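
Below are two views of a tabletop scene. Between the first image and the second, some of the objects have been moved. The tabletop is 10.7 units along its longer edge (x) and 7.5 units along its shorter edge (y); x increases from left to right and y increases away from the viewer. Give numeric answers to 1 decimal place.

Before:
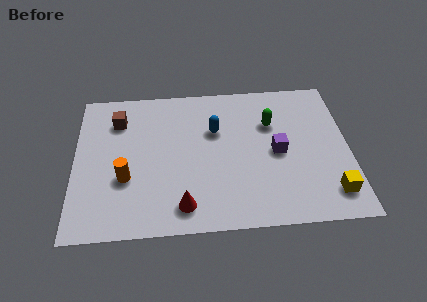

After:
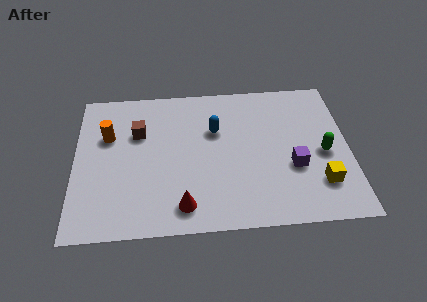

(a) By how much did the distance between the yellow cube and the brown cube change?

-1.6

They were about 9.3 units apart before and 7.7 after — 1.6 units closer together.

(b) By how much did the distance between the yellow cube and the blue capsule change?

-0.6

The distance was about 5.6 in the first image and 5.0 in the second, so they moved 0.6 units closer together.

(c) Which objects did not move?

the blue capsule and the red cone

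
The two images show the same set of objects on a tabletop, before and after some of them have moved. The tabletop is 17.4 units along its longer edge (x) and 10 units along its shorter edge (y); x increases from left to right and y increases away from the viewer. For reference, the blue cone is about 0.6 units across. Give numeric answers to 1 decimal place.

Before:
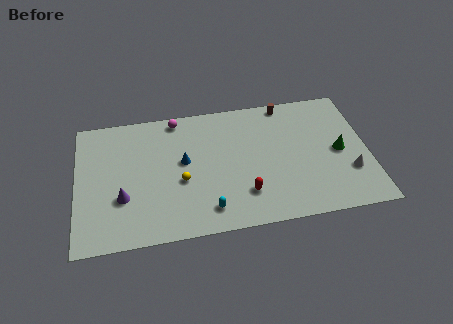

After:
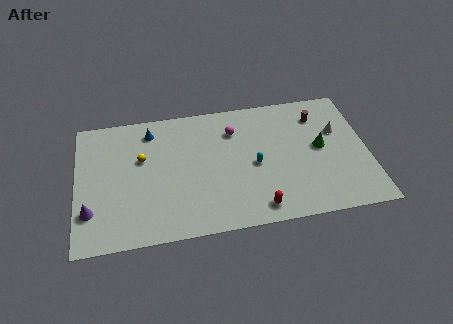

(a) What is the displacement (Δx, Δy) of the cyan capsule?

(2.9, 2.9)

The cyan capsule started near (7.7, 1.7) and ended near (10.6, 4.6).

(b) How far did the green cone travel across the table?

1.2

The green cone moved from about (15.7, 4.8) to (14.6, 5.3), a distance of √(1.1² + 0.5²) ≈ 1.2.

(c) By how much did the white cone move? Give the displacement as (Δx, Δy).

(-0.5, 3.3)

The white cone started near (16.2, 3.1) and ended near (15.7, 6.4).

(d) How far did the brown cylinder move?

2.3

From (12.7, 9.1) to (14.6, 7.8), the brown cylinder covered √(1.9² + 1.3²) ≈ 2.3 units.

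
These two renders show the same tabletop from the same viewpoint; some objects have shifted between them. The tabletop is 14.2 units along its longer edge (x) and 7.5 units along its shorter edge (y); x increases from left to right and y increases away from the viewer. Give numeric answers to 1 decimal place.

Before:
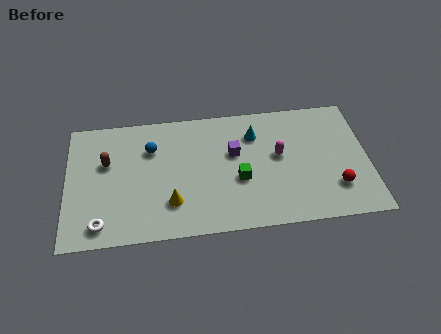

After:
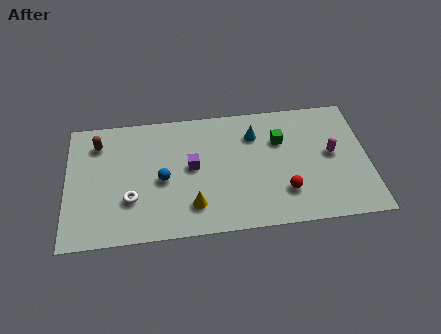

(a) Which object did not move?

the cyan cone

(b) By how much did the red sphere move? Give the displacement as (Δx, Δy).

(-2.4, 0.0)

The red sphere was at about (12.6, 2.0) and moved to about (10.2, 2.0).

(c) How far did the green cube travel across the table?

2.9

From (8.1, 3.0) to (10.1, 5.1), the green cube covered √(2.0² + 2.1²) ≈ 2.9 units.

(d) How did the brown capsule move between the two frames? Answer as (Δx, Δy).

(-0.4, 1.2)

From the two frames, the brown capsule sits at roughly (1.9, 4.7) before and (1.5, 5.9) after.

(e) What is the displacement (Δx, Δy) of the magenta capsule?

(2.5, -0.2)

The magenta capsule was at about (10.0, 4.2) and moved to about (12.5, 4.0).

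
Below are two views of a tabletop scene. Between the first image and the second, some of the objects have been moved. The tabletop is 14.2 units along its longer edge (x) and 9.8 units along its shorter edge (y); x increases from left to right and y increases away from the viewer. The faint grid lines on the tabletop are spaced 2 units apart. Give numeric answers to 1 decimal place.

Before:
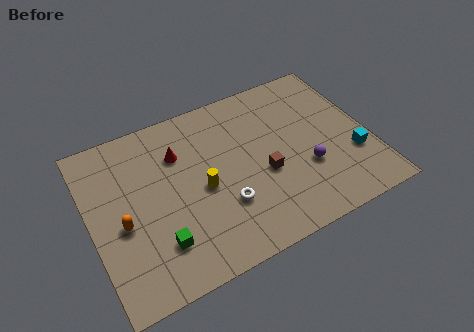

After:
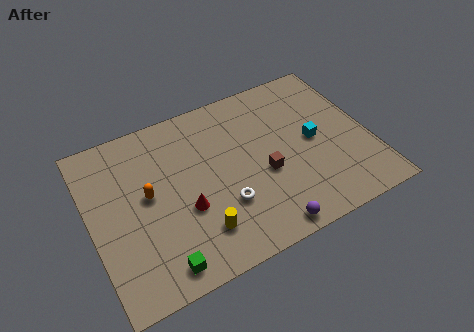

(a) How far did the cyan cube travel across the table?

2.5

From (13.2, 3.2) to (11.4, 4.9), the cyan cube covered √(1.8² + 1.7²) ≈ 2.5 units.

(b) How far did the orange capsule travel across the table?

1.8

The orange capsule moved from about (1.5, 4.2) to (2.9, 5.3), a distance of √(1.4² + 1.1²) ≈ 1.8.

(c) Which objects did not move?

the white torus and the brown cube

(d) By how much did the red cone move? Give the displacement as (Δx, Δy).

(-0.1, -3.3)

From the two frames, the red cone sits at roughly (4.7, 7.0) before and (4.6, 3.7) after.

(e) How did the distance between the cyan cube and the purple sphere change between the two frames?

+2.7

They were about 2.4 units apart before and 5.1 after — 2.7 units further apart.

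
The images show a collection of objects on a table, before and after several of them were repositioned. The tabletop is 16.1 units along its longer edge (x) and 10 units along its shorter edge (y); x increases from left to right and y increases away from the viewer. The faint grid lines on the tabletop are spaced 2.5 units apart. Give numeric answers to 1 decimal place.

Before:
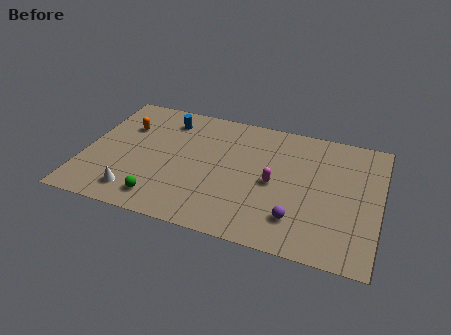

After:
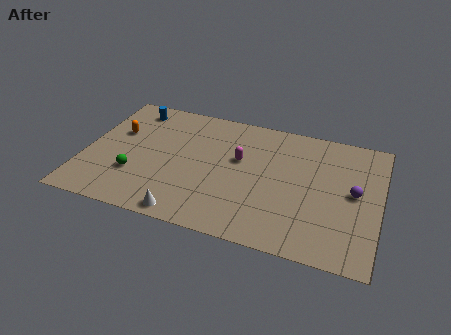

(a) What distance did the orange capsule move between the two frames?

0.7

From (2.0, 6.9) to (1.6, 6.3), the orange capsule covered √(0.4² + 0.6²) ≈ 0.7 units.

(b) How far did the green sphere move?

2.2

From (4.5, 1.6) to (2.9, 3.1), the green sphere covered √(1.6² + 1.5²) ≈ 2.2 units.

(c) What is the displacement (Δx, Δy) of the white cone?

(2.9, -0.8)

The white cone started near (3.1, 1.7) and ended near (6.0, 0.9).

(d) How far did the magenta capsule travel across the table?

2.4

The magenta capsule moved from about (10.4, 4.7) to (8.4, 6.0), a distance of √(2.0² + 1.3²) ≈ 2.4.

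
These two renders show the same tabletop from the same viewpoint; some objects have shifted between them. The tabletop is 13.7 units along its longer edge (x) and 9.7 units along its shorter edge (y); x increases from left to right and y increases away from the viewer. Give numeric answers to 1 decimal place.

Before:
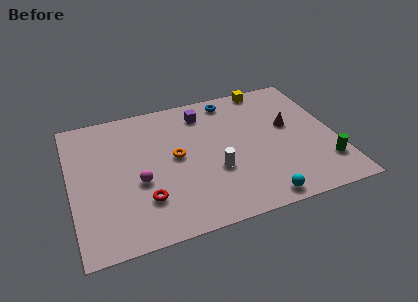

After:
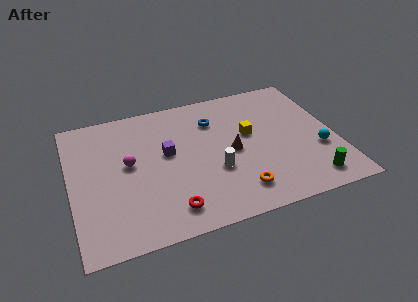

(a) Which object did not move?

the white cylinder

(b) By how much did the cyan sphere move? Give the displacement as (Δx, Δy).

(3.4, 2.5)

The cyan sphere was at about (9.3, 0.9) and moved to about (12.7, 3.4).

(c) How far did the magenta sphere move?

1.5

The magenta sphere moved from about (3.4, 3.9) to (3.0, 5.3), a distance of √(0.4² + 1.4²) ≈ 1.5.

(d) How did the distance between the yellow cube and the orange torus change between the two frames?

-2.5

Before: roughly 6.4 units apart; after: 3.9. That's 2.5 units closer together.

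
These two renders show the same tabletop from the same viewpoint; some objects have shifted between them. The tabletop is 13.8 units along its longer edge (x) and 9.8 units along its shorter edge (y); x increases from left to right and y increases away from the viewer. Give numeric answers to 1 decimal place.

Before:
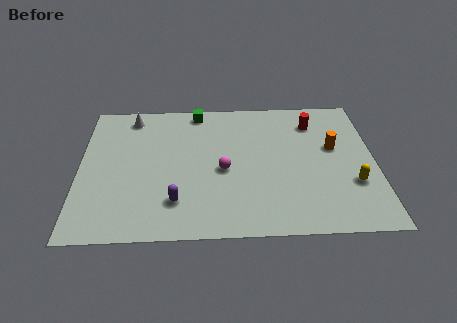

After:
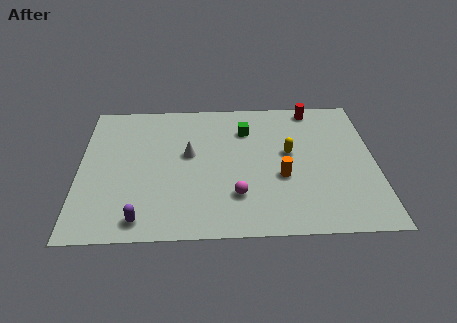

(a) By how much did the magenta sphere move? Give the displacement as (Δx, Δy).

(0.6, -1.8)

The magenta sphere was at about (6.7, 4.4) and moved to about (7.3, 2.6).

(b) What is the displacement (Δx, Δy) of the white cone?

(2.7, -2.9)

From the two frames, the white cone sits at roughly (2.4, 8.5) before and (5.1, 5.6) after.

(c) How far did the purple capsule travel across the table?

1.9

From (4.5, 2.3) to (2.9, 1.2), the purple capsule covered √(1.6² + 1.1²) ≈ 1.9 units.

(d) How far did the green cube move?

2.7

The green cube was near (5.5, 8.8) before and (7.8, 7.3) after, so it travelled √(2.3² + 1.5²) ≈ 2.7 units.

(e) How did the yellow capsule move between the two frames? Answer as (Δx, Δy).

(-2.9, 2.3)

From the two frames, the yellow capsule sits at roughly (12.7, 3.2) before and (9.8, 5.5) after.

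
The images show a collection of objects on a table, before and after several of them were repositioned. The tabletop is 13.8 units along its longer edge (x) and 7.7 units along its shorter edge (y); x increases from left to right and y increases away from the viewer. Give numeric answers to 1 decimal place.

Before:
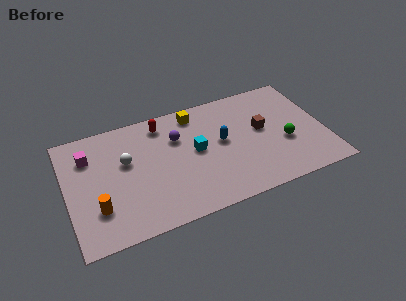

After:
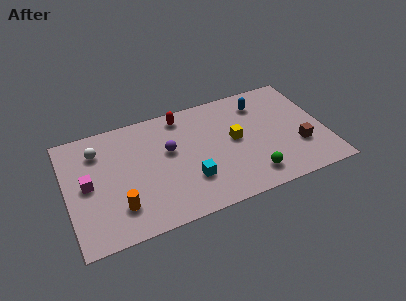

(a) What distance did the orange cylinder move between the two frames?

1.1

The orange cylinder moved from about (1.5, 2.2) to (2.6, 1.9), a distance of √(1.1² + 0.3²) ≈ 1.1.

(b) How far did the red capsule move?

1.1

From (5.3, 6.5) to (6.4, 6.7), the red capsule covered √(1.1² + 0.2²) ≈ 1.1 units.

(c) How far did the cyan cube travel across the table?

1.9

From (6.9, 4.1) to (6.4, 2.3), the cyan cube covered √(0.5² + 1.8²) ≈ 1.9 units.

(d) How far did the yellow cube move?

3.1

The yellow cube was near (7.1, 6.6) before and (9.0, 4.1) after, so it travelled √(1.9² + 2.5²) ≈ 3.1 units.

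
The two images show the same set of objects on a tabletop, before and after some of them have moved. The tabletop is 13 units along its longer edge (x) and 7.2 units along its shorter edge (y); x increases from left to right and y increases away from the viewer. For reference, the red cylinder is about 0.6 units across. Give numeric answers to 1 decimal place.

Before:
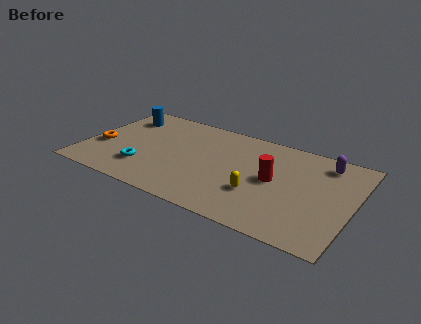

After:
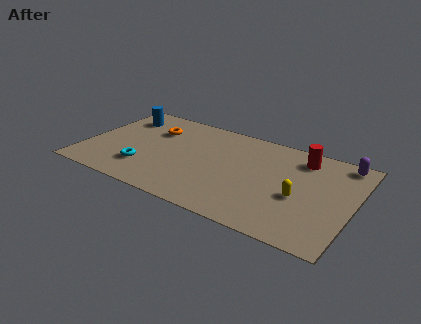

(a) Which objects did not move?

the blue cylinder and the cyan torus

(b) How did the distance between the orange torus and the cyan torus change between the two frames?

+0.7

They were about 2.5 units apart before and 3.2 after — 0.7 units further apart.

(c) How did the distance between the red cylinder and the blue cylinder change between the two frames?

+0.9

Before: roughly 8.0 units apart; after: 8.9. That's 0.9 units further apart.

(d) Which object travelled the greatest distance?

the orange torus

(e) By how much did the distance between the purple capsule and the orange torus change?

-1.9

Before: roughly 11.1 units apart; after: 9.2. That's 1.9 units closer together.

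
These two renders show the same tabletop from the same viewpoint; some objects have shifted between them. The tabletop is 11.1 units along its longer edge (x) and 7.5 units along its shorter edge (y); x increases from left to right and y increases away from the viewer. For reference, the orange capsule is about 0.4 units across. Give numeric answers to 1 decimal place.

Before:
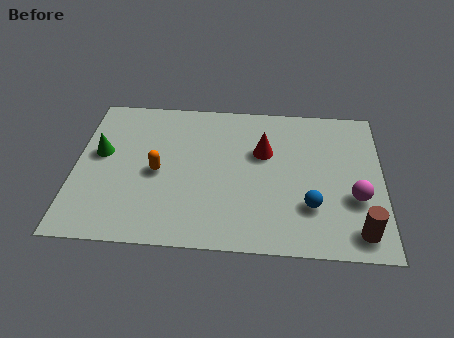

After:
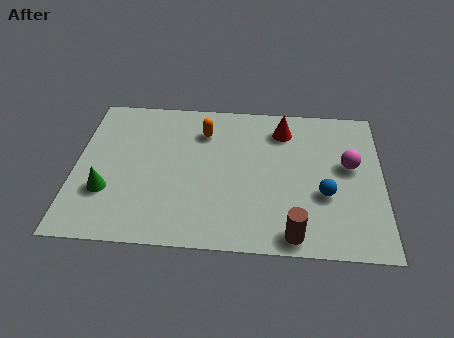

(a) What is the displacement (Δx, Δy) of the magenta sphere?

(-0.2, 1.6)

From the two frames, the magenta sphere sits at roughly (10.1, 2.7) before and (9.9, 4.3) after.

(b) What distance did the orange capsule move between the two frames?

2.7

The orange capsule moved from about (3.0, 3.5) to (4.6, 5.7), a distance of √(1.6² + 2.2²) ≈ 2.7.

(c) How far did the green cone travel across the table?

1.9

The green cone moved from about (0.9, 4.3) to (1.2, 2.4), a distance of √(0.3² + 1.9²) ≈ 1.9.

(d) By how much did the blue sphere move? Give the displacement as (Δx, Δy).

(0.5, 0.6)

The blue sphere was at about (8.5, 2.2) and moved to about (9.0, 2.8).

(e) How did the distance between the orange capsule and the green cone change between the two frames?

+2.5

They were about 2.2 units apart before and 4.7 after — 2.5 units further apart.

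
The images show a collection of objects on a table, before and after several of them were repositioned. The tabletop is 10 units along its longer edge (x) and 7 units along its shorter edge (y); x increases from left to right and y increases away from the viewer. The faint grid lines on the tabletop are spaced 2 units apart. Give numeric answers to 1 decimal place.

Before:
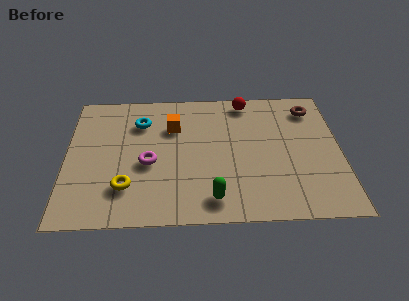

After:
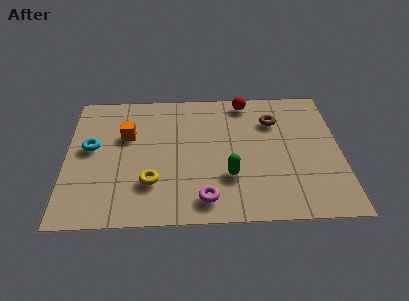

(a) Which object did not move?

the red sphere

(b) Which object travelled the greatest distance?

the magenta torus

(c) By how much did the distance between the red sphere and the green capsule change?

-1.2

The distance was about 5.3 in the first image and 4.1 in the second, so they moved 1.2 units closer together.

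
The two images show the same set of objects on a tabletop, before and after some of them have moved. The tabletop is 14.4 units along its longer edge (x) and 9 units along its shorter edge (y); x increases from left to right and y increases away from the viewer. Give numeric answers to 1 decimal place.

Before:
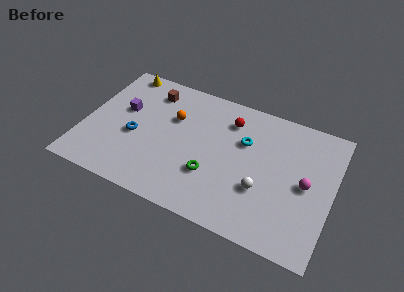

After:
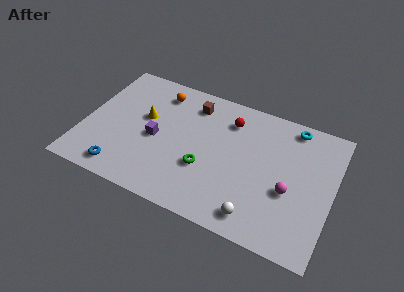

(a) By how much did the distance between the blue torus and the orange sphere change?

+3.5

Before: roughly 2.9 units apart; after: 6.4. That's 3.5 units further apart.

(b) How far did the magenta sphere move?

1.2

The magenta sphere moved from about (12.9, 4.4) to (12.0, 3.6), a distance of √(0.9² + 0.8²) ≈ 1.2.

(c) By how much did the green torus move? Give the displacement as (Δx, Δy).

(-0.4, 0.3)

The green torus was at about (7.6, 2.9) and moved to about (7.2, 3.2).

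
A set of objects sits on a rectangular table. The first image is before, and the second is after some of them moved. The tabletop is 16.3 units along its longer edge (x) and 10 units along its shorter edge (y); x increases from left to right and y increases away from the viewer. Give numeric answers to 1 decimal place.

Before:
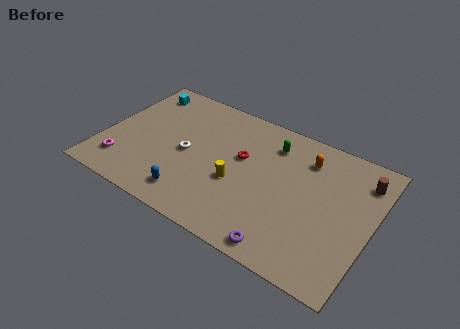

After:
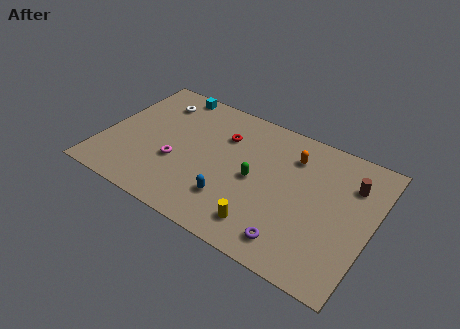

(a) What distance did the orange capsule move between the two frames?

0.8

From (12.0, 7.8) to (11.2, 7.6), the orange capsule covered √(0.8² + 0.2²) ≈ 0.8 units.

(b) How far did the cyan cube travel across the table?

1.9

The cyan cube moved from about (1.5, 8.4) to (3.3, 9.1), a distance of √(1.8² + 0.7²) ≈ 1.9.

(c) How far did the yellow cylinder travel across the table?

3.0

From (8.3, 4.0) to (10.3, 1.8), the yellow cylinder covered √(2.0² + 2.2²) ≈ 3.0 units.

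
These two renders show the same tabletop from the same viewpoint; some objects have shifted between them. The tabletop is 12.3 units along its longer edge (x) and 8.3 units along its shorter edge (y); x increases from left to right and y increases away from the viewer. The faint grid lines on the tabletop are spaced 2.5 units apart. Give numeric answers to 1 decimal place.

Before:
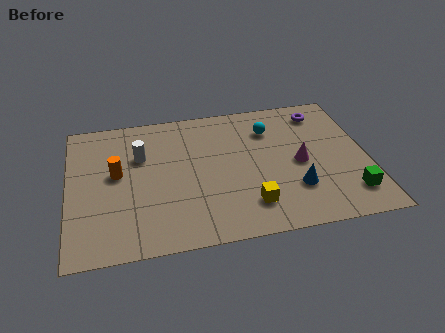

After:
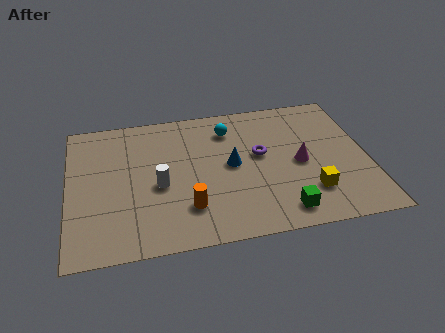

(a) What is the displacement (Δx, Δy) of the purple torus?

(-2.7, -2.2)

From the two frames, the purple torus sits at roughly (10.6, 6.9) before and (7.9, 4.7) after.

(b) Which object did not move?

the magenta cone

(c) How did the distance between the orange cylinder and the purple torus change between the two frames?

-4.9

They were about 8.9 units apart before and 4.0 after — 4.9 units closer together.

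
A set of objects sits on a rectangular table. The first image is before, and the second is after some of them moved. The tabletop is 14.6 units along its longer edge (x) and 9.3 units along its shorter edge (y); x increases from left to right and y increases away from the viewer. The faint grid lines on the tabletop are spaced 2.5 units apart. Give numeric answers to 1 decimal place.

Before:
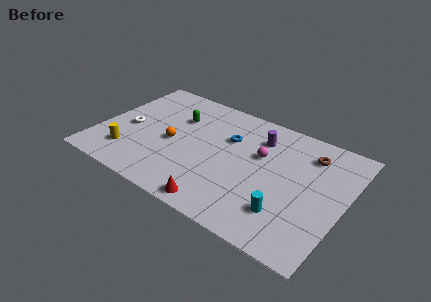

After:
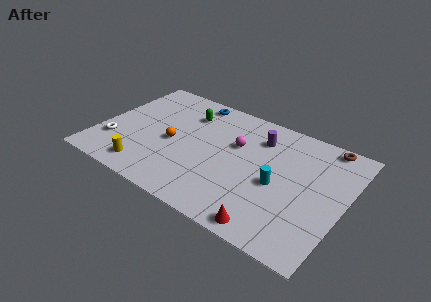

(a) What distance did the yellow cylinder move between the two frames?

1.4

The yellow cylinder was near (2.1, 2.1) before and (3.3, 1.4) after, so it travelled √(1.2² + 0.7²) ≈ 1.4 units.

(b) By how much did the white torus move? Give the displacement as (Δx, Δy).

(-0.6, -1.6)

The white torus was at about (1.7, 4.2) and moved to about (1.1, 2.6).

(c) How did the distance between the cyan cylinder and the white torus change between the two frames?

-0.3

The distance was about 10.1 in the first image and 9.8 in the second, so they moved 0.3 units closer together.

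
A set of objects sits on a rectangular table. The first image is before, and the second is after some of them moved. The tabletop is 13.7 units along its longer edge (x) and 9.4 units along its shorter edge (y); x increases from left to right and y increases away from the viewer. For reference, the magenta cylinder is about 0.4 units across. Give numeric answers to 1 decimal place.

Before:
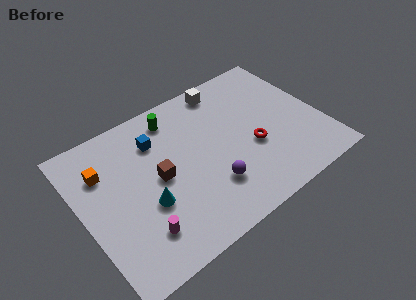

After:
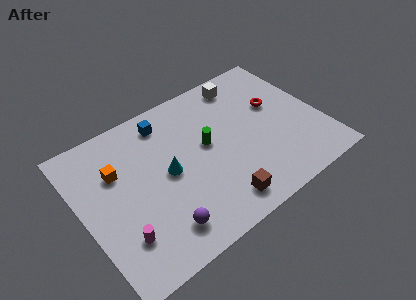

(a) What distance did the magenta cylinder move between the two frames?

1.0

From (2.7, 2.1) to (1.7, 2.4), the magenta cylinder covered √(1.0² + 0.3²) ≈ 1.0 units.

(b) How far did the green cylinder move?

3.0

The green cylinder was near (5.8, 7.9) before and (7.2, 5.2) after, so it travelled √(1.4² + 2.7²) ≈ 3.0 units.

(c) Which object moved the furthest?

the brown cube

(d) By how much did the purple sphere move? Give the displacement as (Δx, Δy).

(-3.1, -0.9)

From the two frames, the purple sphere sits at roughly (6.9, 2.6) before and (3.8, 1.7) after.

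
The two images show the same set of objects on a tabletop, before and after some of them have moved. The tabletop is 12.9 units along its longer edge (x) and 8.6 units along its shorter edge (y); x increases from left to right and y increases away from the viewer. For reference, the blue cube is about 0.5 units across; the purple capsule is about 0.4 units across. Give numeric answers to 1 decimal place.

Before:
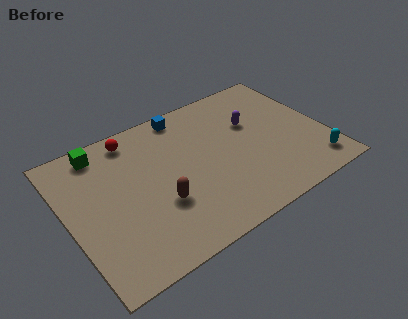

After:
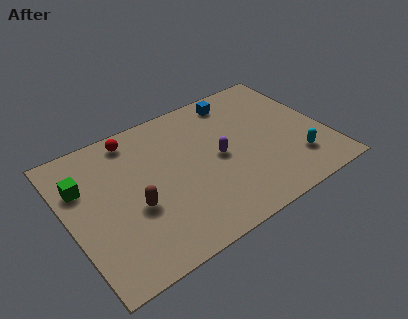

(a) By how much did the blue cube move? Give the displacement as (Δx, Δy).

(2.6, -0.3)

From the two frames, the blue cube sits at roughly (6.4, 7.7) before and (9.0, 7.4) after.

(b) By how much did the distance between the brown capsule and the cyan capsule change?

+0.3

They were about 7.8 units apart before and 8.1 after — 0.3 units further apart.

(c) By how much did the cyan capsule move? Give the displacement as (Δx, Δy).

(-0.8, 0.7)

From the two frames, the cyan capsule sits at roughly (11.9, 1.4) before and (11.1, 2.1) after.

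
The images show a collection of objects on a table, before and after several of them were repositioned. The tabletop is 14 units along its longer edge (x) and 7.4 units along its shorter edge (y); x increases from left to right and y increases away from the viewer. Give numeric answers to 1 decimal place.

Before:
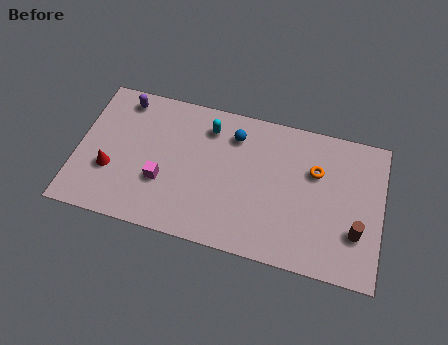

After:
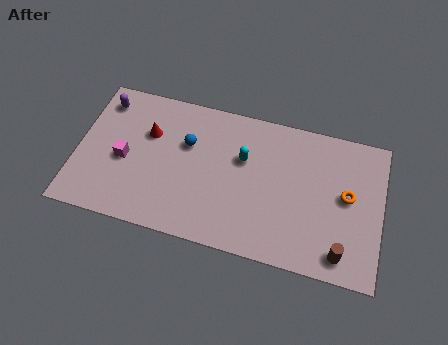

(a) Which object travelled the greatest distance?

the red cone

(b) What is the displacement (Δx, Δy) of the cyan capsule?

(1.7, -1.2)

The cyan capsule was at about (5.9, 5.9) and moved to about (7.6, 4.7).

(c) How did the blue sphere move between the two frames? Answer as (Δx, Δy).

(-2.1, -1.0)

The blue sphere started near (7.1, 5.8) and ended near (5.0, 4.8).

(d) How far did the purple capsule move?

0.9

The purple capsule was near (1.9, 6.4) before and (1.0, 6.1) after, so it travelled √(0.9² + 0.3²) ≈ 0.9 units.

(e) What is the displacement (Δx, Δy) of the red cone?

(1.6, 2.3)

The red cone started near (1.6, 2.6) and ended near (3.2, 4.9).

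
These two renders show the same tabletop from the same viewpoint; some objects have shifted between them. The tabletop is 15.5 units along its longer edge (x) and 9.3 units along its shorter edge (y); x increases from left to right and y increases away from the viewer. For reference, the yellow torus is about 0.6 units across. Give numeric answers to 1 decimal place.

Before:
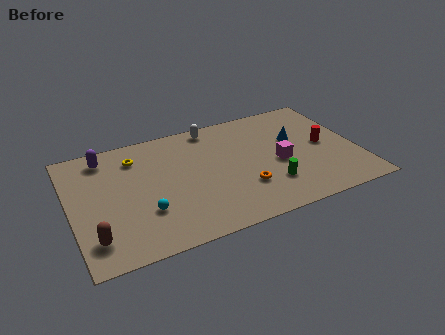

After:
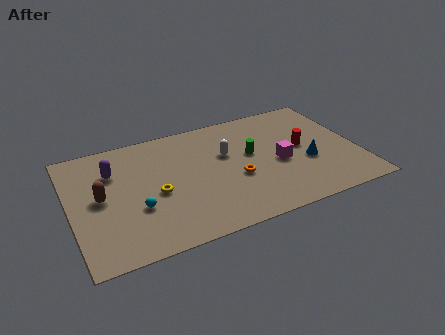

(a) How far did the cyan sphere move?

0.6

The cyan sphere was near (3.8, 2.9) before and (3.4, 3.3) after, so it travelled √(0.4² + 0.4²) ≈ 0.6 units.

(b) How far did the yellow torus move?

3.3

From (3.7, 7.3) to (4.5, 4.1), the yellow torus covered √(0.8² + 3.2²) ≈ 3.3 units.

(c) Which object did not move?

the magenta cube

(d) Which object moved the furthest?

the yellow torus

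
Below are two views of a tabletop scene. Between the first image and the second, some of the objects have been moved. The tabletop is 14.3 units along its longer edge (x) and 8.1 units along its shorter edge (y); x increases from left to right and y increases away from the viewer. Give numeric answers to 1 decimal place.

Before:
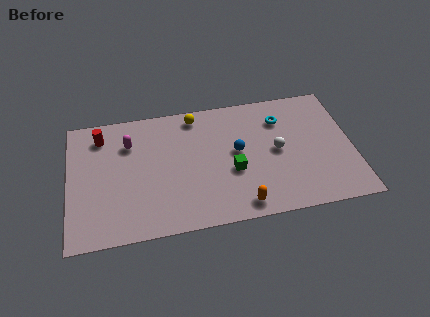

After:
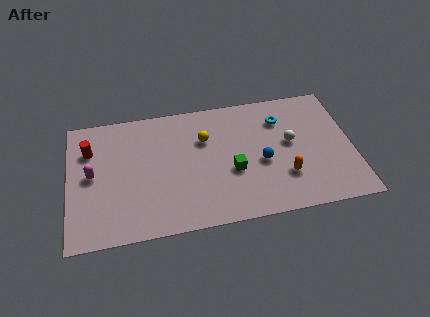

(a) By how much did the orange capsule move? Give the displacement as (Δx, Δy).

(2.3, 1.4)

The orange capsule was at about (8.5, 1.0) and moved to about (10.8, 2.4).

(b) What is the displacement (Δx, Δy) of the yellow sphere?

(0.4, -1.6)

The yellow sphere was at about (6.5, 7.1) and moved to about (6.9, 5.5).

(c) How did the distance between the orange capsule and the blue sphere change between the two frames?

-1.8

The distance was about 3.4 in the first image and 1.6 in the second, so they moved 1.8 units closer together.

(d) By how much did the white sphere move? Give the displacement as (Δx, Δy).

(0.7, 0.4)

The white sphere started near (10.5, 4.1) and ended near (11.2, 4.5).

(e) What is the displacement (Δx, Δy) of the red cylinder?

(-0.6, -0.8)

The red cylinder was at about (1.7, 6.6) and moved to about (1.1, 5.8).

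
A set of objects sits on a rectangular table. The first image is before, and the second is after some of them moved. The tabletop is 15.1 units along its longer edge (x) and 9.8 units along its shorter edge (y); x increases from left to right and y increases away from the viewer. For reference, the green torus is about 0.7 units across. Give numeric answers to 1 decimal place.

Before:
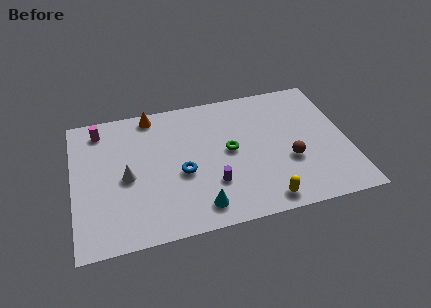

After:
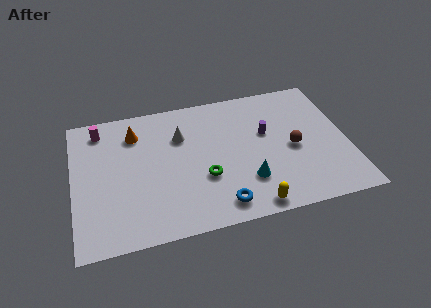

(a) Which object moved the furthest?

the purple cylinder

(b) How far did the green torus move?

2.2

The green torus moved from about (8.6, 5.1) to (7.1, 3.5), a distance of √(1.5² + 1.6²) ≈ 2.2.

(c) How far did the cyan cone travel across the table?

3.0

The cyan cone was near (6.7, 1.5) before and (9.4, 2.7) after, so it travelled √(2.7² + 1.2²) ≈ 3.0 units.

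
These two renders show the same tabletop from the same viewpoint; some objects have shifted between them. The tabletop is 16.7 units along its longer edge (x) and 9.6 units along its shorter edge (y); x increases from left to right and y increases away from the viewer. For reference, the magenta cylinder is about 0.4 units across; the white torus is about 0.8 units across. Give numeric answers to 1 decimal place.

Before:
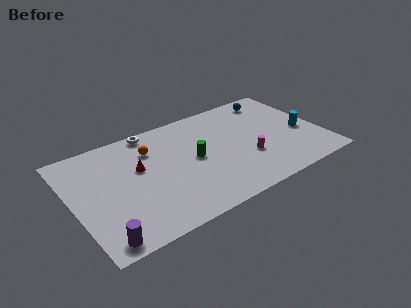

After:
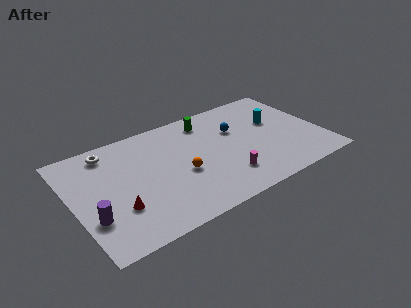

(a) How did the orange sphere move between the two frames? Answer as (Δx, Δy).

(1.6, -3.1)

From the two frames, the orange sphere sits at roughly (5.5, 7.1) before and (7.1, 4.0) after.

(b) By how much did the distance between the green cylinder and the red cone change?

+4.7

The distance was about 3.7 in the first image and 8.4 in the second, so they moved 4.7 units further apart.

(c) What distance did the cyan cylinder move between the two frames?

2.4

The cyan cylinder moved from about (15.5, 4.1) to (13.9, 5.9), a distance of √(1.6² + 1.8²) ≈ 2.4.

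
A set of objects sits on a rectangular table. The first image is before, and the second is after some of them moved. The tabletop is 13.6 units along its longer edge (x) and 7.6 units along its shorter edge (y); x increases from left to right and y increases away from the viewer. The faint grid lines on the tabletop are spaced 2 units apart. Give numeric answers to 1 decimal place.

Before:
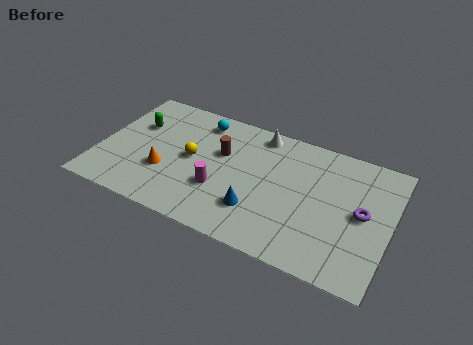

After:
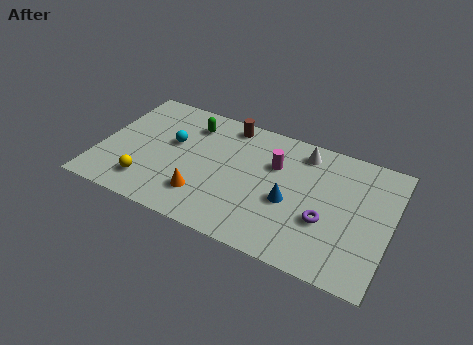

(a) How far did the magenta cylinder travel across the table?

3.4

The magenta cylinder moved from about (5.8, 2.6) to (8.1, 5.1), a distance of √(2.3² + 2.5²) ≈ 3.4.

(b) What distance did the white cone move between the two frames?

2.1

From (7.2, 6.7) to (9.3, 6.4), the white cone covered √(2.1² + 0.3²) ≈ 2.1 units.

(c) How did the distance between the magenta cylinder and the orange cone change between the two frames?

+1.8

They were about 2.6 units apart before and 4.4 after — 1.8 units further apart.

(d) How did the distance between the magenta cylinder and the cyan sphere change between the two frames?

+0.8

The distance was about 4.0 in the first image and 4.8 in the second, so they moved 0.8 units further apart.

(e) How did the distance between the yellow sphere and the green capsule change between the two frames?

+1.6

They were about 3.0 units apart before and 4.6 after — 1.6 units further apart.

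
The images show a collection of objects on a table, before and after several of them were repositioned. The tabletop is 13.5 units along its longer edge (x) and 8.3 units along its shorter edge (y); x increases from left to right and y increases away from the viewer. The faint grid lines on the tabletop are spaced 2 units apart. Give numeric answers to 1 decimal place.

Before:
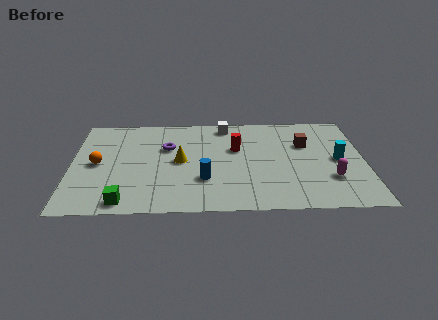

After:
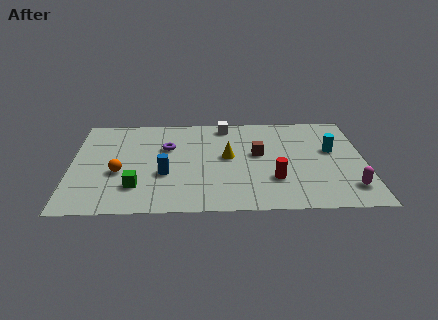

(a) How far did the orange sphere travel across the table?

1.3

The orange sphere moved from about (1.2, 4.1) to (2.2, 3.3), a distance of √(1.0² + 0.8²) ≈ 1.3.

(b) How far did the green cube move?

1.3

The green cube was near (2.5, 0.9) before and (3.0, 2.1) after, so it travelled √(0.5² + 1.2²) ≈ 1.3 units.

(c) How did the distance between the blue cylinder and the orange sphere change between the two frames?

-3.0

Before: roughly 5.1 units apart; after: 2.1. That's 3.0 units closer together.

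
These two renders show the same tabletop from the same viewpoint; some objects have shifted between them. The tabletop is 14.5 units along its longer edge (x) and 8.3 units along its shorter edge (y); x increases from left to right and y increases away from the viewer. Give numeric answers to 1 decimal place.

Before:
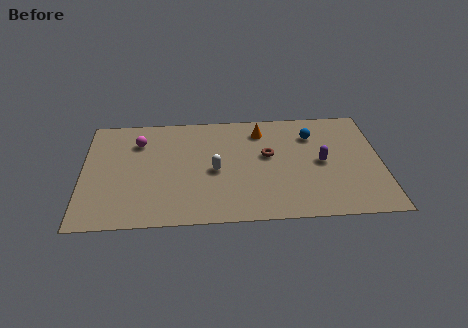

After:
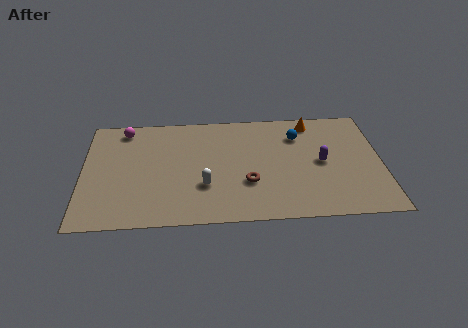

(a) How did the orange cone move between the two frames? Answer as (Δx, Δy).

(2.5, 0.5)

The orange cone was at about (8.7, 6.7) and moved to about (11.2, 7.2).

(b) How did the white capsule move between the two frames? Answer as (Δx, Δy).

(-0.5, -1.1)

The white capsule started near (6.4, 3.8) and ended near (5.9, 2.7).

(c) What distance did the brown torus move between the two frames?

2.2

The brown torus was near (9.0, 4.8) before and (8.0, 2.8) after, so it travelled √(1.0² + 2.0²) ≈ 2.2 units.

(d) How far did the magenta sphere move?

1.2

The magenta sphere was near (2.7, 6.2) before and (2.0, 7.2) after, so it travelled √(0.7² + 1.0²) ≈ 1.2 units.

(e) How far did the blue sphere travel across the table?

0.7

The blue sphere was near (11.2, 6.2) before and (10.5, 6.2) after, so it travelled √(0.7² + 0.0²) ≈ 0.7 units.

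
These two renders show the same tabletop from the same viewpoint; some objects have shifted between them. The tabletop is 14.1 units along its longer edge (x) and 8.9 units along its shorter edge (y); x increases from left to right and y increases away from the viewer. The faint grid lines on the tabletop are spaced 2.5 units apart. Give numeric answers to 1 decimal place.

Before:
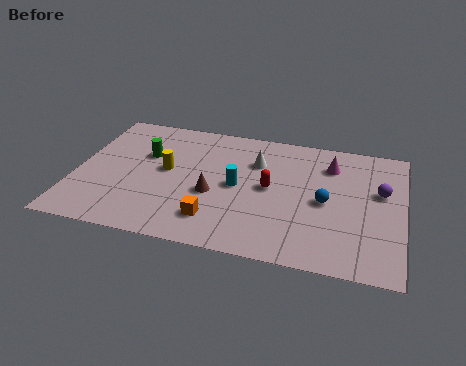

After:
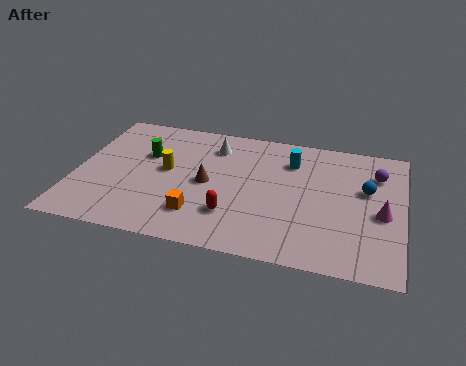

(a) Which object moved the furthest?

the magenta cone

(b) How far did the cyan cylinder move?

3.2

From (7.0, 4.4) to (9.2, 6.7), the cyan cylinder covered √(2.2² + 2.3²) ≈ 3.2 units.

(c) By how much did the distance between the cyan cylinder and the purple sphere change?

-2.5

The distance was about 6.2 in the first image and 3.7 in the second, so they moved 2.5 units closer together.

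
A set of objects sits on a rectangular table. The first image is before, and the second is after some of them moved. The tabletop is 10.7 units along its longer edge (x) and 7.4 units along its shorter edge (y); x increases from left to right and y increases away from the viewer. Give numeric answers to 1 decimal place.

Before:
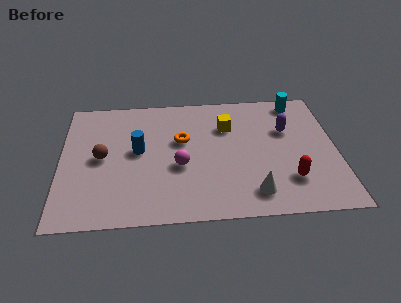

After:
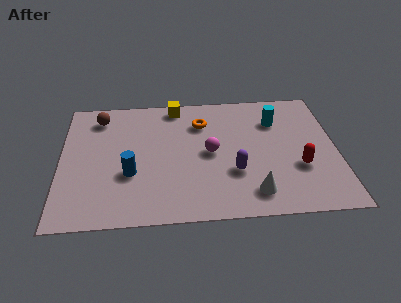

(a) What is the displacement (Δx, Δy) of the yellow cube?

(-2.0, 1.4)

From the two frames, the yellow cube sits at roughly (6.5, 5.2) before and (4.5, 6.6) after.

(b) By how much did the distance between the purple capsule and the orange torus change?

-0.9

The distance was about 4.1 in the first image and 3.2 in the second, so they moved 0.9 units closer together.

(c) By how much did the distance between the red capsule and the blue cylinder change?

+0.3

They were about 6.2 units apart before and 6.5 after — 0.3 units further apart.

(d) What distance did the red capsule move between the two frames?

0.8

From (8.8, 1.9) to (9.2, 2.6), the red capsule covered √(0.4² + 0.7²) ≈ 0.8 units.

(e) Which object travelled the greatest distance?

the purple capsule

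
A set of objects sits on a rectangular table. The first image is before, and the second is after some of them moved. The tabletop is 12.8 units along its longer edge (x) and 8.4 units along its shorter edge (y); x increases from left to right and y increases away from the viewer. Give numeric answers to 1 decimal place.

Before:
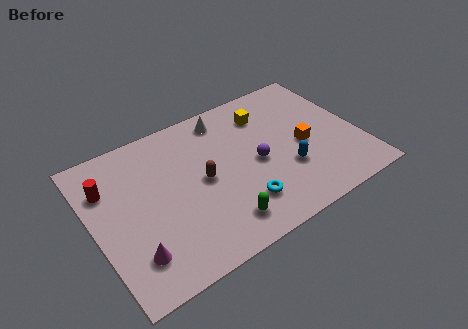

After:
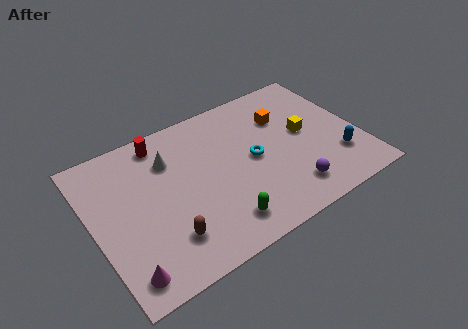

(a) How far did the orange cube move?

2.2

The orange cube was near (10.1, 3.8) before and (9.5, 5.9) after, so it travelled √(0.6² + 2.1²) ≈ 2.2 units.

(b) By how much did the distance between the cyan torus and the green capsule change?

+2.2

They were about 1.2 units apart before and 3.4 after — 2.2 units further apart.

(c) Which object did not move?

the green capsule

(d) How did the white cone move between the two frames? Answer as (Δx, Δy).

(-2.9, -1.1)

From the two frames, the white cone sits at roughly (6.8, 7.2) before and (3.9, 6.1) after.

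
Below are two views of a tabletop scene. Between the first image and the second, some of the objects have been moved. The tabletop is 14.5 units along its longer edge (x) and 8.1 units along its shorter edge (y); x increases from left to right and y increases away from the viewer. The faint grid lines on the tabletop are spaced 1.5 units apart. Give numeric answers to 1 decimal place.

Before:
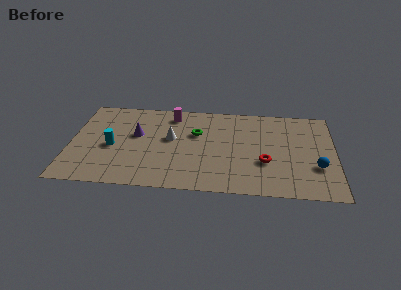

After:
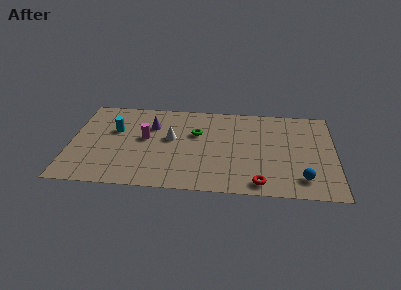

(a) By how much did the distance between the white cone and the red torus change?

+0.6

Before: roughly 5.5 units apart; after: 6.1. That's 0.6 units further apart.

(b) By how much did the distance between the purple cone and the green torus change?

-0.8

The distance was about 3.3 in the first image and 2.5 in the second, so they moved 0.8 units closer together.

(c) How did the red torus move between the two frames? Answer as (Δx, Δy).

(-0.3, -1.9)

The red torus started near (10.7, 2.9) and ended near (10.4, 1.0).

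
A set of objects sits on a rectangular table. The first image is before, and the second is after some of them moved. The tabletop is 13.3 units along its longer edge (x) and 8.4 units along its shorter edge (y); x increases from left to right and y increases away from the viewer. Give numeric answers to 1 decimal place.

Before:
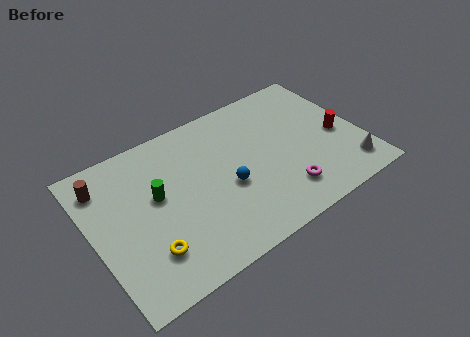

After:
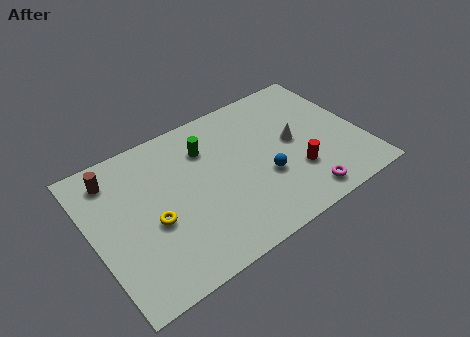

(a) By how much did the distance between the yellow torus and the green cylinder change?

+1.3

The distance was about 2.8 in the first image and 4.1 in the second, so they moved 1.3 units further apart.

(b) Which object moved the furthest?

the white cone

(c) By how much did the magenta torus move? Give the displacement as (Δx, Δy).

(0.8, -0.7)

The magenta torus started near (9.0, 1.8) and ended near (9.8, 1.1).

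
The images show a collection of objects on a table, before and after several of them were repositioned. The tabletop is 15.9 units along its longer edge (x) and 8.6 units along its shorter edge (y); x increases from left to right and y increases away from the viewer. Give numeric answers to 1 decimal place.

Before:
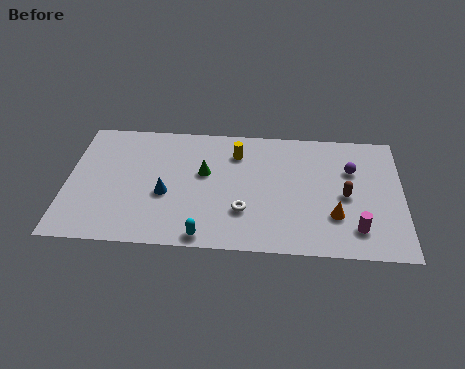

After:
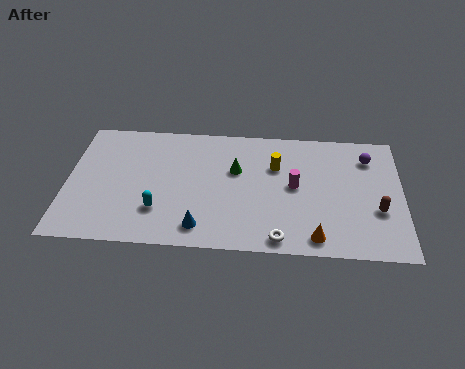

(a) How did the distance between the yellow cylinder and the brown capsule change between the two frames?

-0.3

The distance was about 5.8 in the first image and 5.5 in the second, so they moved 0.3 units closer together.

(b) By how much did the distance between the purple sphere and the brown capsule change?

+1.8

Before: roughly 1.8 units apart; after: 3.6. That's 1.8 units further apart.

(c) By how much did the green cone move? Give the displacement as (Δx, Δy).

(1.5, 0.3)

The green cone was at about (6.5, 5.1) and moved to about (8.0, 5.4).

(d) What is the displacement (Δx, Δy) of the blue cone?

(1.7, -2.1)

The blue cone was at about (4.7, 3.5) and moved to about (6.4, 1.4).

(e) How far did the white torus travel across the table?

2.4

From (8.4, 2.6) to (10.1, 0.9), the white torus covered √(1.7² + 1.7²) ≈ 2.4 units.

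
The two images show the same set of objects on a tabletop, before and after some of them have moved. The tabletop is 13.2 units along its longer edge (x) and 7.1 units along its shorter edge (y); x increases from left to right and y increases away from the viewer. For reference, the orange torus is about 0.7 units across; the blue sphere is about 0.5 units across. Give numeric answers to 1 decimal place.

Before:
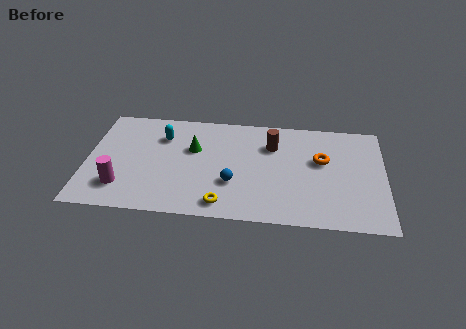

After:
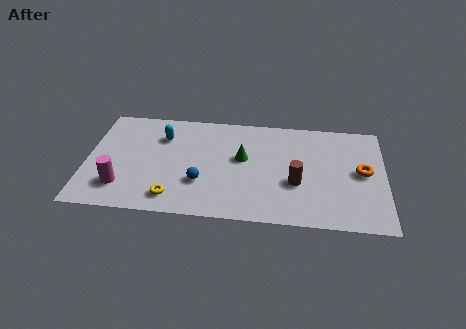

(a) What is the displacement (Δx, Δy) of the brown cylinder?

(1.1, -2.4)

From the two frames, the brown cylinder sits at roughly (8.2, 5.1) before and (9.3, 2.7) after.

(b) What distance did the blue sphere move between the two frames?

1.4

From (6.5, 2.4) to (5.1, 2.3), the blue sphere covered √(1.4² + 0.1²) ≈ 1.4 units.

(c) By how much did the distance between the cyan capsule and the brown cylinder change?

+1.6

Before: roughly 4.9 units apart; after: 6.5. That's 1.6 units further apart.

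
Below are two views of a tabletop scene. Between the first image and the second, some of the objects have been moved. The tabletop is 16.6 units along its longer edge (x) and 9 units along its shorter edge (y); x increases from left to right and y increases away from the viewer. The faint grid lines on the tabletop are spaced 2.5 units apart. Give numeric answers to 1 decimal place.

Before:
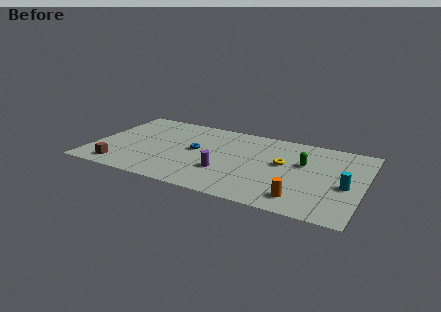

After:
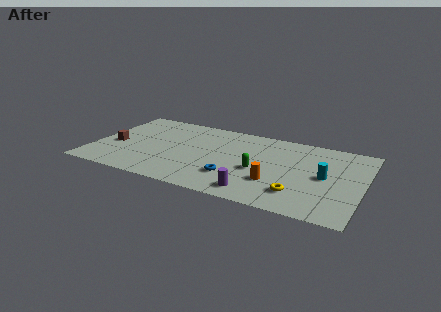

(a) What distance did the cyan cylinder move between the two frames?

1.4

The cyan cylinder was near (15.6, 3.9) before and (14.3, 4.5) after, so it travelled √(1.3² + 0.6²) ≈ 1.4 units.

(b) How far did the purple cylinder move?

2.6

The purple cylinder was near (8.3, 2.9) before and (10.4, 1.3) after, so it travelled √(2.1² + 1.6²) ≈ 2.6 units.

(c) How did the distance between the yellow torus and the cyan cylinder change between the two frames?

-1.3

They were about 4.1 units apart before and 2.8 after — 1.3 units closer together.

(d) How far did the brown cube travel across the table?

2.6

The brown cube was near (2.0, 1.3) before and (1.3, 3.8) after, so it travelled √(0.7² + 2.5²) ≈ 2.6 units.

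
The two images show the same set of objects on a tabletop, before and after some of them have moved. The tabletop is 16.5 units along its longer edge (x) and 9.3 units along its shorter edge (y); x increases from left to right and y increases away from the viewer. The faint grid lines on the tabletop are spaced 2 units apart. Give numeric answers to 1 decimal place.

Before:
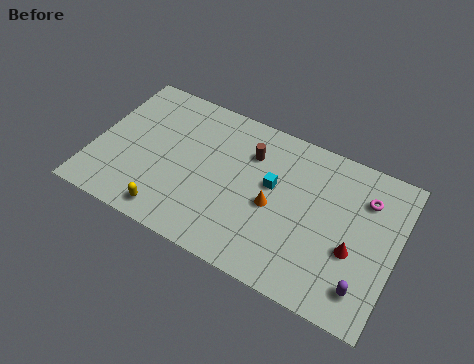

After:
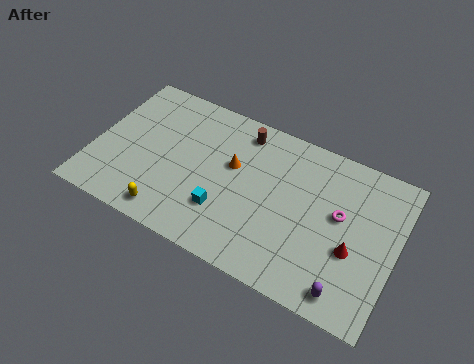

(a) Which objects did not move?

the red cone and the yellow capsule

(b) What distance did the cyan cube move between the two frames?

3.5

From (9.7, 5.4) to (7.4, 2.7), the cyan cube covered √(2.3² + 2.7²) ≈ 3.5 units.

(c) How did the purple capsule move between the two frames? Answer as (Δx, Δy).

(-0.8, -0.6)

From the two frames, the purple capsule sits at roughly (15.1, 1.8) before and (14.3, 1.2) after.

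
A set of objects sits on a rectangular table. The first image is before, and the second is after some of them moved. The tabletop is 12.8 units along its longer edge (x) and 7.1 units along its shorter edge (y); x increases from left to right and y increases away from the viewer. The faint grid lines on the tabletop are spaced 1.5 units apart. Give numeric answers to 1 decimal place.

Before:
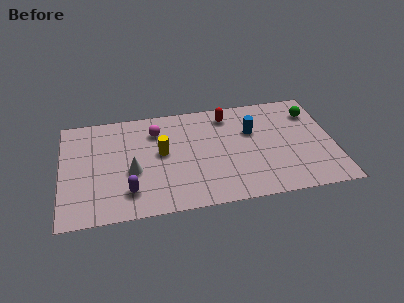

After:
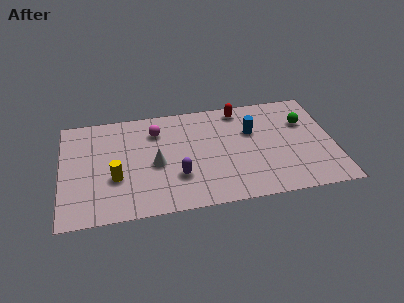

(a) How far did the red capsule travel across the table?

0.7

The red capsule moved from about (7.9, 5.9) to (8.5, 6.2), a distance of √(0.6² + 0.3²) ≈ 0.7.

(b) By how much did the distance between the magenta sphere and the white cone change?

-0.6

They were about 2.8 units apart before and 2.2 after — 0.6 units closer together.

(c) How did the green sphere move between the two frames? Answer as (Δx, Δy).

(-0.4, -0.6)

From the two frames, the green sphere sits at roughly (11.9, 5.4) before and (11.5, 4.8) after.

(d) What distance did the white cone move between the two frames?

1.1

From (3.3, 2.9) to (4.4, 3.2), the white cone covered √(1.1² + 0.3²) ≈ 1.1 units.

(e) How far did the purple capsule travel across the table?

2.4

The purple capsule was near (3.1, 1.6) before and (5.4, 2.2) after, so it travelled √(2.3² + 0.6²) ≈ 2.4 units.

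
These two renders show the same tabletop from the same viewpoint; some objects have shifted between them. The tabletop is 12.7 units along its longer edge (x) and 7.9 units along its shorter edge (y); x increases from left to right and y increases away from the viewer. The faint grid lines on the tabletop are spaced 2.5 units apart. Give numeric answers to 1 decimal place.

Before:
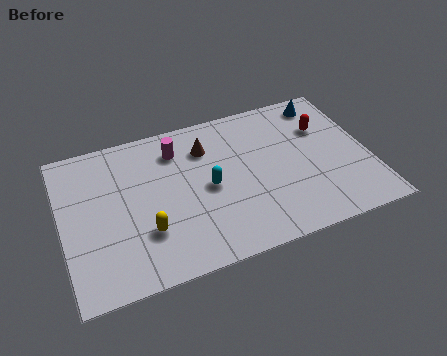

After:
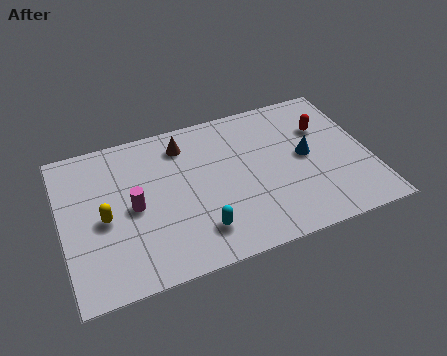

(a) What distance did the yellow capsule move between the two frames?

2.0

From (3.3, 2.4) to (1.7, 3.6), the yellow capsule covered √(1.6² + 1.2²) ≈ 2.0 units.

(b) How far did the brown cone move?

1.0

The brown cone moved from about (6.1, 5.9) to (5.2, 6.4), a distance of √(0.9² + 0.5²) ≈ 1.0.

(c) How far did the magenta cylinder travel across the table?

3.1

The magenta cylinder moved from about (4.9, 6.2) to (2.9, 3.8), a distance of √(2.0² + 2.4²) ≈ 3.1.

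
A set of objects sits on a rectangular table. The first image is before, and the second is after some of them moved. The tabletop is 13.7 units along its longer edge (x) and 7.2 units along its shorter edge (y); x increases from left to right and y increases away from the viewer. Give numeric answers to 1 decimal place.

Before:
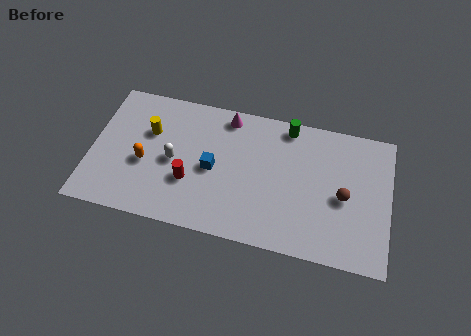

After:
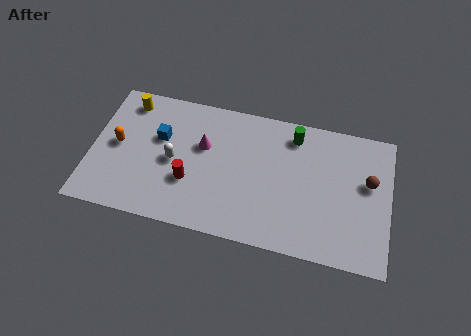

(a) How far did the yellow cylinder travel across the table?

1.8

The yellow cylinder moved from about (2.6, 4.7) to (1.5, 6.1), a distance of √(1.1² + 1.4²) ≈ 1.8.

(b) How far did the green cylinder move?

0.5

The green cylinder was near (8.9, 6.4) before and (9.2, 6.0) after, so it travelled √(0.3² + 0.4²) ≈ 0.5 units.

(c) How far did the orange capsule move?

1.5

The orange capsule was near (2.5, 3.0) before and (1.2, 3.7) after, so it travelled √(1.3² + 0.7²) ≈ 1.5 units.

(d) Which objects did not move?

the red cylinder and the white capsule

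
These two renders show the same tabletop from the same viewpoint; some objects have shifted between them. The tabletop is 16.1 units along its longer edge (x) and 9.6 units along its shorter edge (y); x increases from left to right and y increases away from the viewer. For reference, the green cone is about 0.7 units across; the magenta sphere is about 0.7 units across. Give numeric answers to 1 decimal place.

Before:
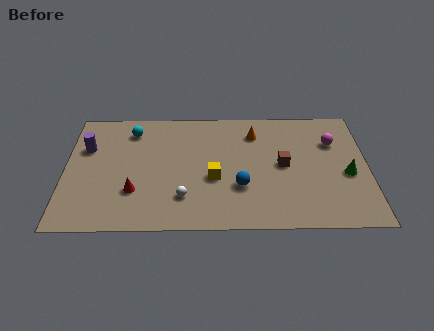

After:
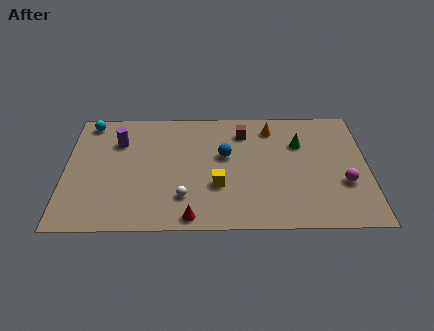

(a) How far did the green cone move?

3.5

The green cone moved from about (15.0, 4.1) to (12.5, 6.6), a distance of √(2.5² + 2.5²) ≈ 3.5.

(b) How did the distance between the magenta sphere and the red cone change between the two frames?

-2.8

The distance was about 11.3 in the first image and 8.5 in the second, so they moved 2.8 units closer together.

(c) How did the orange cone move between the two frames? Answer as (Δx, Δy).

(0.9, 0.4)

From the two frames, the orange cone sits at roughly (10.1, 7.5) before and (11.0, 7.9) after.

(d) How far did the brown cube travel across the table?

3.4

The brown cube moved from about (11.6, 4.9) to (9.5, 7.6), a distance of √(2.1² + 2.7²) ≈ 3.4.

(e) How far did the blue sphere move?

2.6

The blue sphere moved from about (9.3, 3.2) to (8.5, 5.7), a distance of √(0.8² + 2.5²) ≈ 2.6.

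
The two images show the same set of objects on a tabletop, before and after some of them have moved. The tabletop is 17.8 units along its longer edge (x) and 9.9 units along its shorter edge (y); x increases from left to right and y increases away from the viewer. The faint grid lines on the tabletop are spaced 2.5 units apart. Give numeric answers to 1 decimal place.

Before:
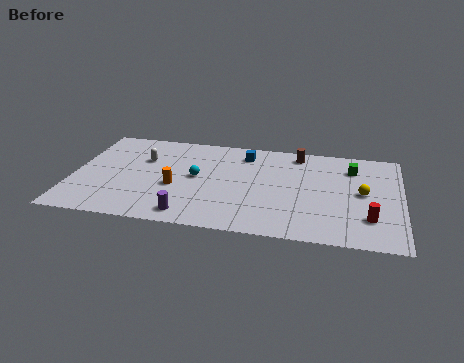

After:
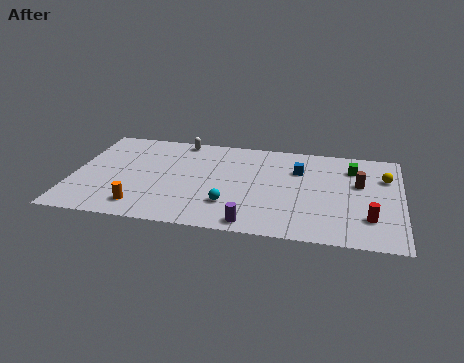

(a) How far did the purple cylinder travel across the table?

3.4

From (6.5, 1.3) to (9.9, 1.0), the purple cylinder covered √(3.4² + 0.3²) ≈ 3.4 units.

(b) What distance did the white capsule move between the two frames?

3.1

From (3.7, 6.6) to (5.6, 9.0), the white capsule covered √(1.9² + 2.4²) ≈ 3.1 units.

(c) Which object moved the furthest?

the brown cylinder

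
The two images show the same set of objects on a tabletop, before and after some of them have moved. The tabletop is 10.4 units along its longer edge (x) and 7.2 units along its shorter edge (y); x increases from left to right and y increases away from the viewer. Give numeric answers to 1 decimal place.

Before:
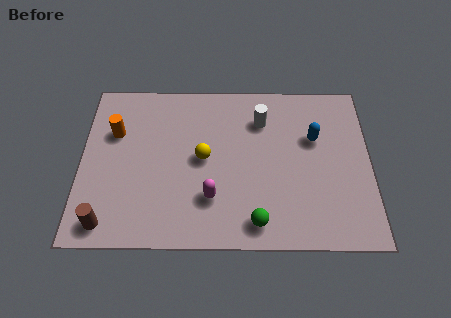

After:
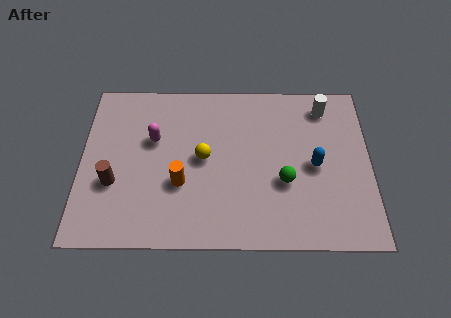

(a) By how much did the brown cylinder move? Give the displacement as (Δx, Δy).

(0.2, 1.7)

From the two frames, the brown cylinder sits at roughly (1.0, 0.9) before and (1.2, 2.6) after.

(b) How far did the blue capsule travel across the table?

1.2

From (8.4, 4.6) to (8.4, 3.4), the blue capsule covered √(0.0² + 1.2²) ≈ 1.2 units.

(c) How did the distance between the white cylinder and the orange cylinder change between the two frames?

+0.9

Before: roughly 5.3 units apart; after: 6.2. That's 0.9 units further apart.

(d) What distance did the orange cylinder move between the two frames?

3.3

From (1.2, 4.8) to (3.6, 2.6), the orange cylinder covered √(2.4² + 2.2²) ≈ 3.3 units.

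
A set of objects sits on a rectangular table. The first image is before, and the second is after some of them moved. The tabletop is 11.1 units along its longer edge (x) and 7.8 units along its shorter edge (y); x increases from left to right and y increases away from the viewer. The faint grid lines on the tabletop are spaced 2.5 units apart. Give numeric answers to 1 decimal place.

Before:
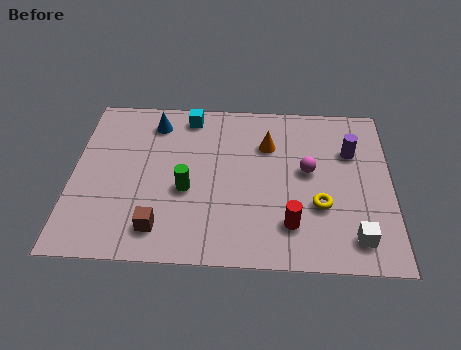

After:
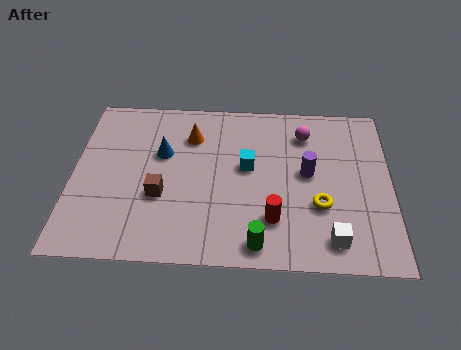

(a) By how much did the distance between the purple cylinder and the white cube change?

-0.9

The distance was about 4.0 in the first image and 3.1 in the second, so they moved 0.9 units closer together.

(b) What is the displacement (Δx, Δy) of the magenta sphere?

(-0.1, 1.8)

The magenta sphere started near (8.2, 4.3) and ended near (8.1, 6.1).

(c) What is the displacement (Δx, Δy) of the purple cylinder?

(-1.5, -1.1)

The purple cylinder was at about (9.7, 5.3) and moved to about (8.2, 4.2).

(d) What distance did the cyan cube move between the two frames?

3.2

The cyan cube moved from about (4.0, 6.8) to (6.1, 4.4), a distance of √(2.1² + 2.4²) ≈ 3.2.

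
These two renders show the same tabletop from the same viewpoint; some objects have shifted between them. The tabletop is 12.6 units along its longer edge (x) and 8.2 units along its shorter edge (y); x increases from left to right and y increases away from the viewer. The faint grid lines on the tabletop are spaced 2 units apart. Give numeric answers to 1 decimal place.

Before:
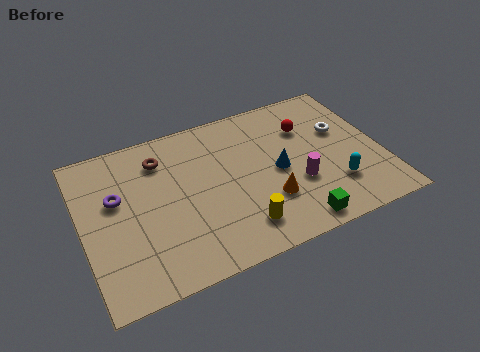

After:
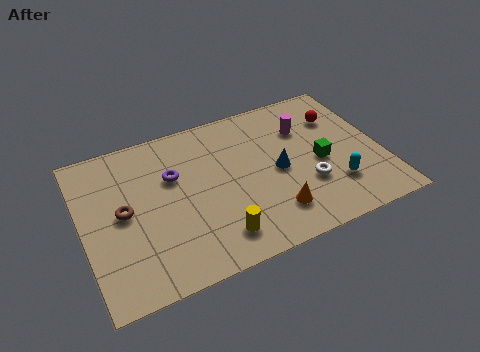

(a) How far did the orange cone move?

0.7

From (7.6, 2.5) to (7.7, 1.8), the orange cone covered √(0.1² + 0.7²) ≈ 0.7 units.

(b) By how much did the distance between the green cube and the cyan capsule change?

-0.7

The distance was about 2.3 in the first image and 1.6 in the second, so they moved 0.7 units closer together.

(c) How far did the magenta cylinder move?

3.0

From (8.9, 2.9) to (9.6, 5.8), the magenta cylinder covered √(0.7² + 2.9²) ≈ 3.0 units.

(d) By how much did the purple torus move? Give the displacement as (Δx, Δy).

(2.4, 0.3)

The purple torus started near (1.5, 5.0) and ended near (3.9, 5.3).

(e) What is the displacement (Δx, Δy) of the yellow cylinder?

(-1.0, -0.1)

The yellow cylinder was at about (6.3, 1.6) and moved to about (5.3, 1.5).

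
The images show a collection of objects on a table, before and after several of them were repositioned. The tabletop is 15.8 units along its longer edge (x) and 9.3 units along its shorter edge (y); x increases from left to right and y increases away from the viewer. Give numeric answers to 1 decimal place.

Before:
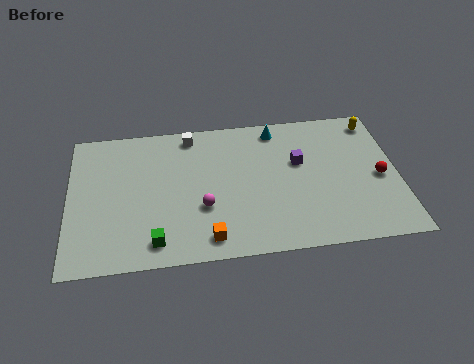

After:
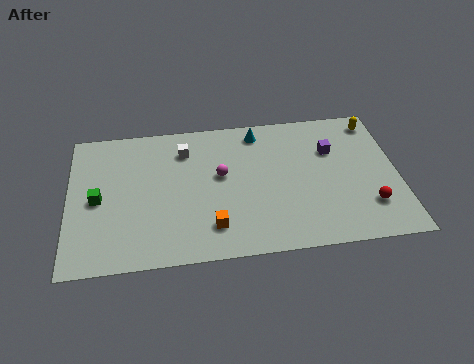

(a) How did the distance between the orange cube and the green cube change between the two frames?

+3.4

They were about 2.5 units apart before and 5.9 after — 3.4 units further apart.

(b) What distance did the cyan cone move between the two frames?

0.9

The cyan cone was near (10.1, 8.1) before and (9.2, 8.0) after, so it travelled √(0.9² + 0.1²) ≈ 0.9 units.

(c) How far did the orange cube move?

0.7

The orange cube moved from about (6.6, 1.3) to (6.8, 2.0), a distance of √(0.2² + 0.7²) ≈ 0.7.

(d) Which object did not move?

the yellow capsule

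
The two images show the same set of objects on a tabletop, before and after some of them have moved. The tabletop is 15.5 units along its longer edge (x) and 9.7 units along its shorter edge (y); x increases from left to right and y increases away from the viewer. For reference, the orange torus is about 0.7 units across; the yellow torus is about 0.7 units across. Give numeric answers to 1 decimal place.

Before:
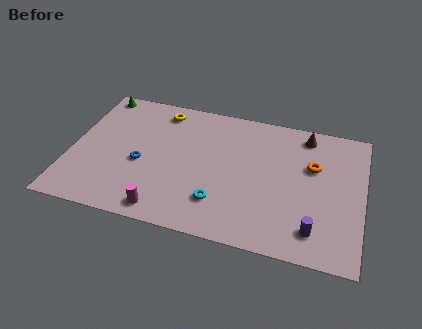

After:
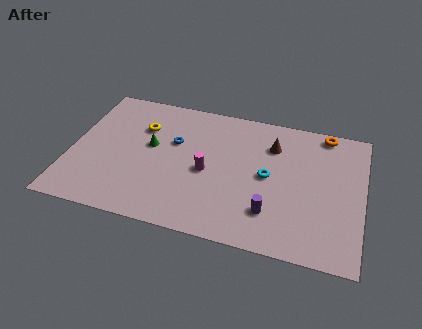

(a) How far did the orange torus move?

2.6

The orange torus moved from about (12.8, 6.2) to (13.3, 8.8), a distance of √(0.5² + 2.6²) ≈ 2.6.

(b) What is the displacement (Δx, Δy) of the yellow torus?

(-0.9, -1.5)

From the two frames, the yellow torus sits at roughly (4.5, 8.3) before and (3.6, 6.8) after.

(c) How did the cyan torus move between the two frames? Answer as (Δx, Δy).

(2.4, 2.5)

The cyan torus started near (8.1, 2.4) and ended near (10.5, 4.9).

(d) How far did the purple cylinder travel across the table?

2.4

The purple cylinder moved from about (13.1, 1.8) to (10.8, 2.4), a distance of √(2.3² + 0.6²) ≈ 2.4.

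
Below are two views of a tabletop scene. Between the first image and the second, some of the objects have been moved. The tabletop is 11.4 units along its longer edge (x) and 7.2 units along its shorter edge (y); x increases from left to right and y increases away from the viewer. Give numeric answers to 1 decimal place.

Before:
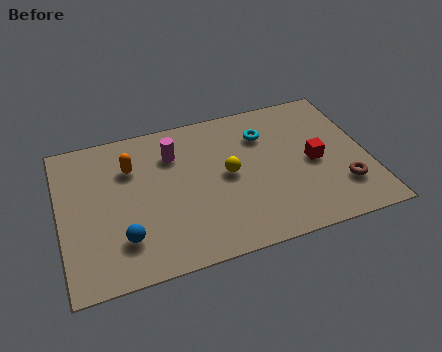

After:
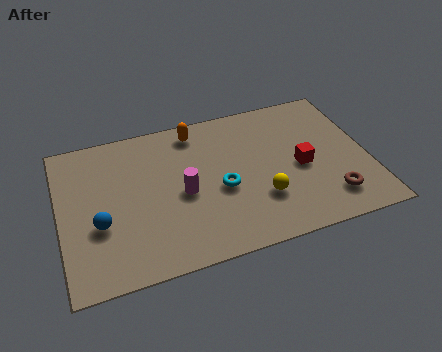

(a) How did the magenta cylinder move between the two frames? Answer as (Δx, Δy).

(0.2, -2.0)

The magenta cylinder was at about (4.3, 5.3) and moved to about (4.5, 3.3).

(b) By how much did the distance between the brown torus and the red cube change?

+0.3

They were about 1.7 units apart before and 2.0 after — 0.3 units further apart.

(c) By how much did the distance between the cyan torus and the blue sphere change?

-2.0

They were about 6.5 units apart before and 4.5 after — 2.0 units closer together.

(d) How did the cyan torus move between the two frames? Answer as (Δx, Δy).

(-1.8, -2.2)

From the two frames, the cyan torus sits at roughly (7.7, 5.3) before and (5.9, 3.1) after.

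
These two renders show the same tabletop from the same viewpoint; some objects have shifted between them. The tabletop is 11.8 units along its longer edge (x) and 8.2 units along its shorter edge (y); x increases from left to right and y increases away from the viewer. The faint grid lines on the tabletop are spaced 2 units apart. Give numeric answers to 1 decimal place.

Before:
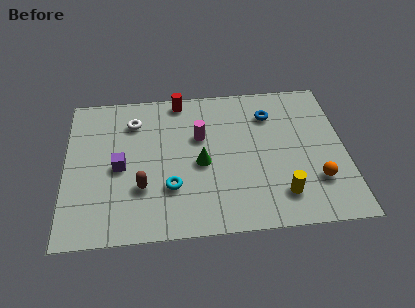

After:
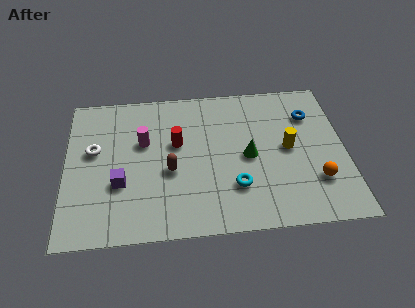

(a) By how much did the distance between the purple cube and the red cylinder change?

-1.3

The distance was about 4.4 in the first image and 3.1 in the second, so they moved 1.3 units closer together.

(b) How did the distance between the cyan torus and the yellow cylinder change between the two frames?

-1.7

They were about 4.7 units apart before and 3.0 after — 1.7 units closer together.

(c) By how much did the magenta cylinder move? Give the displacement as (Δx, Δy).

(-2.4, -0.1)

From the two frames, the magenta cylinder sits at roughly (5.7, 5.2) before and (3.3, 5.1) after.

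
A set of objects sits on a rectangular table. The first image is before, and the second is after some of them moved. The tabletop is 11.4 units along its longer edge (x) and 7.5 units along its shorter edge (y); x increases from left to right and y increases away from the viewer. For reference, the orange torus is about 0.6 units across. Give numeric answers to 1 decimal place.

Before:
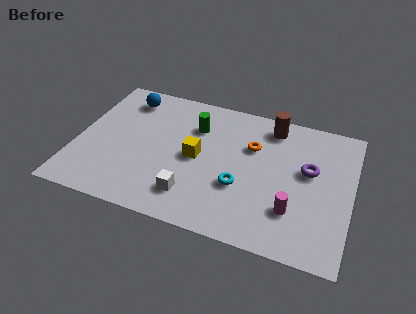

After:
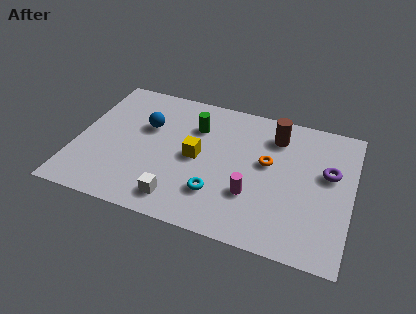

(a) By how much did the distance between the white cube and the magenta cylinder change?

-1.0

Before: roughly 4.1 units apart; after: 3.1. That's 1.0 units closer together.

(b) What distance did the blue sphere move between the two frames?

1.7

The blue sphere moved from about (1.8, 6.2) to (2.8, 4.8), a distance of √(1.0² + 1.4²) ≈ 1.7.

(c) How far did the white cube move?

0.6

The white cube moved from about (5.0, 1.6) to (4.5, 1.2), a distance of √(0.5² + 0.4²) ≈ 0.6.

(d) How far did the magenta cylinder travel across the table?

1.7

The magenta cylinder moved from about (9.1, 2.1) to (7.4, 2.4), a distance of √(1.7² + 0.3²) ≈ 1.7.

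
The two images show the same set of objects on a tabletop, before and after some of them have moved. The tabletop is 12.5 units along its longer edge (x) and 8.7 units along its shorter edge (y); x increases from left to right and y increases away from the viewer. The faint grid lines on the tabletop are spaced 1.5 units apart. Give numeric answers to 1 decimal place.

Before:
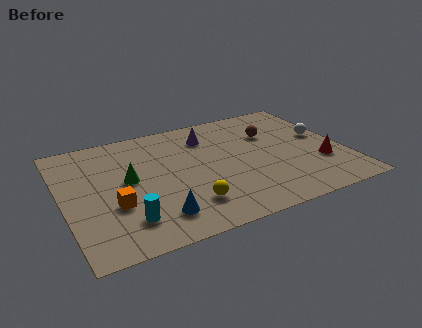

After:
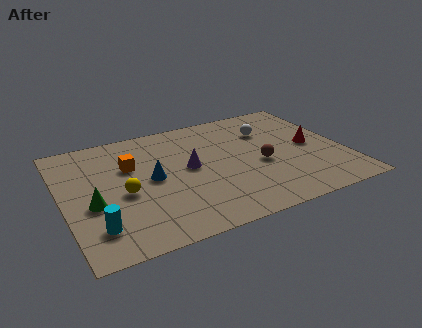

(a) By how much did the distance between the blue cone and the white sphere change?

-2.7

The distance was about 8.5 in the first image and 5.8 in the second, so they moved 2.7 units closer together.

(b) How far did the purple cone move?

2.4

The purple cone was near (6.7, 6.7) before and (5.6, 4.6) after, so it travelled √(1.1² + 2.1²) ≈ 2.4 units.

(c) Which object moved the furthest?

the yellow sphere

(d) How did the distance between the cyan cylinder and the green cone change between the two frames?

-1.2

They were about 2.8 units apart before and 1.6 after — 1.2 units closer together.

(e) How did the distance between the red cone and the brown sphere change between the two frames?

-1.1

They were about 3.6 units apart before and 2.5 after — 1.1 units closer together.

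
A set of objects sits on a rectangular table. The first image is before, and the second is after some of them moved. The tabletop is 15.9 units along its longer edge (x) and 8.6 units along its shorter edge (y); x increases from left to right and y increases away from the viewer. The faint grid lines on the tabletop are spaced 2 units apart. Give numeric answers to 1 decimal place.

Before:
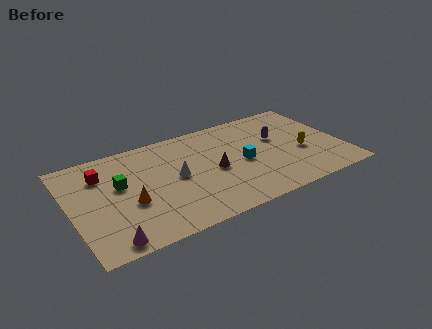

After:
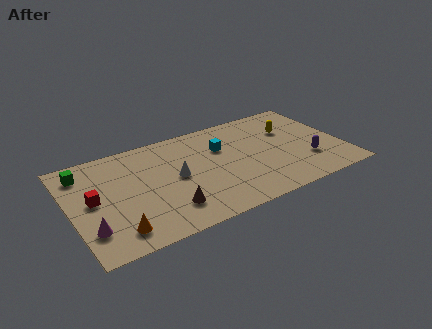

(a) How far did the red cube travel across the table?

2.0

From (2.0, 6.4) to (1.3, 4.5), the red cube covered √(0.7² + 1.9²) ≈ 2.0 units.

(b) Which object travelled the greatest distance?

the brown cone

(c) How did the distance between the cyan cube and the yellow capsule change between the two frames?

+0.6

The distance was about 3.5 in the first image and 4.1 in the second, so they moved 0.6 units further apart.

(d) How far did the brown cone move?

3.6

The brown cone moved from about (8.3, 4.0) to (5.3, 2.0), a distance of √(3.0² + 2.0²) ≈ 3.6.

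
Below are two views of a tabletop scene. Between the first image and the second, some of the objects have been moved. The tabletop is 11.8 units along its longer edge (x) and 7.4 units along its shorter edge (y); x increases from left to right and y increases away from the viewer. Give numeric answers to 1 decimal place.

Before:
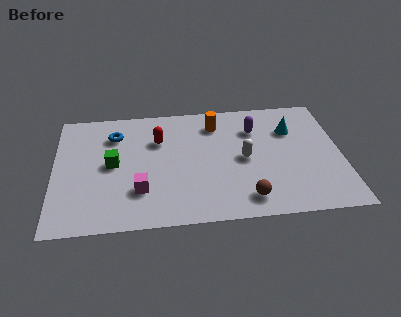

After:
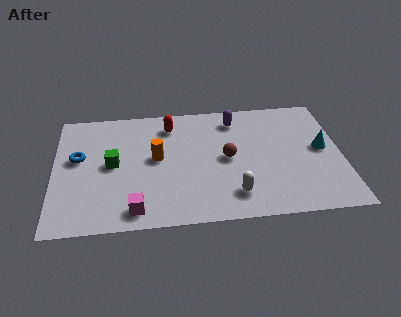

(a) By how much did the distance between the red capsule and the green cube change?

+1.0

The distance was about 2.3 in the first image and 3.3 in the second, so they moved 1.0 units further apart.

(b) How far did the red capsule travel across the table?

1.0

The red capsule was near (4.3, 5.1) before and (4.8, 6.0) after, so it travelled √(0.5² + 0.9²) ≈ 1.0 units.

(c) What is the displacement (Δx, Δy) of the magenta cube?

(-0.2, -1.1)

The magenta cube started near (3.5, 2.1) and ended near (3.3, 1.0).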